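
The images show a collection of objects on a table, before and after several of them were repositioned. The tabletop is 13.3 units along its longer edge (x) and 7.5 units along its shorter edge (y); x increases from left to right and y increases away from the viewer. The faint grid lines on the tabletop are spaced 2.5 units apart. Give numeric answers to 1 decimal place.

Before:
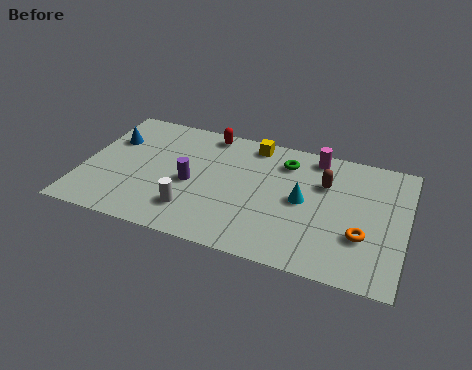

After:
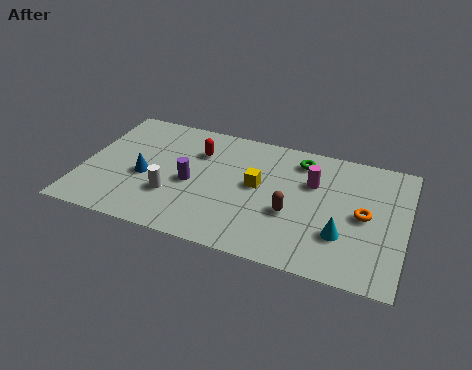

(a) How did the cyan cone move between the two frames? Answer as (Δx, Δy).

(1.7, -1.5)

The cyan cone was at about (9.1, 3.8) and moved to about (10.8, 2.3).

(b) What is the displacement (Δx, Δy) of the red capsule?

(-0.3, -1.3)

From the two frames, the red capsule sits at roughly (4.9, 6.7) before and (4.6, 5.4) after.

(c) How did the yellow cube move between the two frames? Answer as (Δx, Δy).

(0.4, -2.5)

The yellow cube was at about (6.8, 6.6) and moved to about (7.2, 4.1).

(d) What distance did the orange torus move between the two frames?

1.2

The orange torus was near (11.6, 2.5) before and (11.6, 3.7) after, so it travelled √(0.0² + 1.2²) ≈ 1.2 units.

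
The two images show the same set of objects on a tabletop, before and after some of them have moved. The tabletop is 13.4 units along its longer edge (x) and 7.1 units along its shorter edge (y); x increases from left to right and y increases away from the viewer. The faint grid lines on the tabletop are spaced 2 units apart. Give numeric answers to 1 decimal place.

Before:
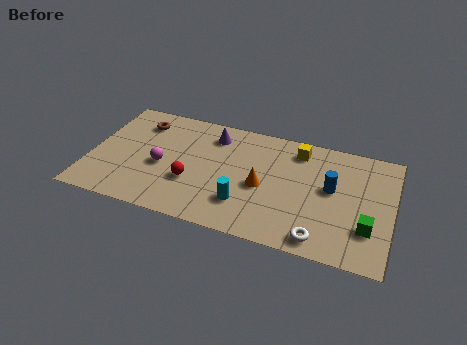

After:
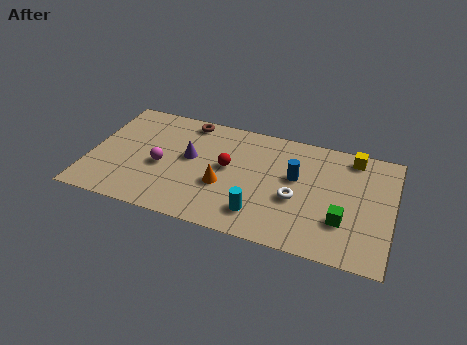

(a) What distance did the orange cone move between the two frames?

1.8

The orange cone was near (7.7, 3.2) before and (6.0, 2.7) after, so it travelled √(1.7² + 0.5²) ≈ 1.8 units.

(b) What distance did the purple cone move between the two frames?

1.9

From (5.3, 5.7) to (4.4, 4.0), the purple cone covered √(0.9² + 1.7²) ≈ 1.9 units.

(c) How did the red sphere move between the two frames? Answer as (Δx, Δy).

(1.5, 1.4)

The red sphere was at about (4.6, 2.5) and moved to about (6.1, 3.9).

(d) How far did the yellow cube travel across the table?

2.4

From (9.1, 5.9) to (11.5, 6.2), the yellow cube covered √(2.4² + 0.3²) ≈ 2.4 units.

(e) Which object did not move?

the magenta sphere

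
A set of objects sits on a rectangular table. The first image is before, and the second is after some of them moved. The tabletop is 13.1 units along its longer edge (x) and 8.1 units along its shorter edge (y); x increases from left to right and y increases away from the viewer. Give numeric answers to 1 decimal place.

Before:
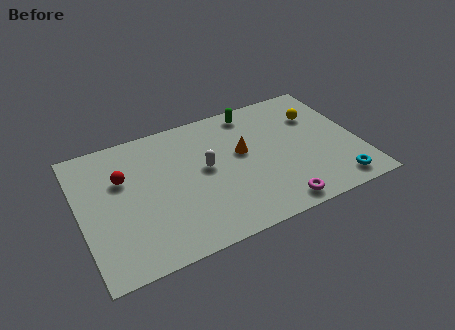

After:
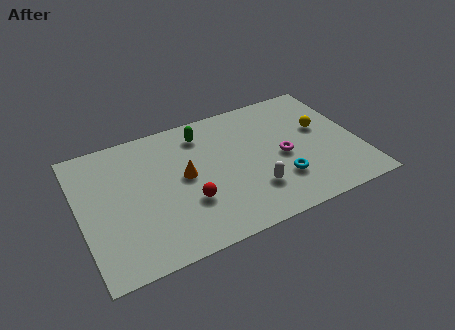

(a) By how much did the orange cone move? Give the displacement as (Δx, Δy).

(-2.8, -0.4)

From the two frames, the orange cone sits at roughly (7.7, 4.7) before and (4.9, 4.3) after.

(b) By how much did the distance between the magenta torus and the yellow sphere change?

-3.2

They were about 5.5 units apart before and 2.3 after — 3.2 units closer together.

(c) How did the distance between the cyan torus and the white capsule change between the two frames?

-5.4

Before: roughly 6.7 units apart; after: 1.3. That's 5.4 units closer together.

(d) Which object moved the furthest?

the red sphere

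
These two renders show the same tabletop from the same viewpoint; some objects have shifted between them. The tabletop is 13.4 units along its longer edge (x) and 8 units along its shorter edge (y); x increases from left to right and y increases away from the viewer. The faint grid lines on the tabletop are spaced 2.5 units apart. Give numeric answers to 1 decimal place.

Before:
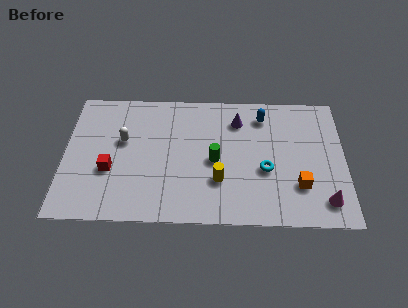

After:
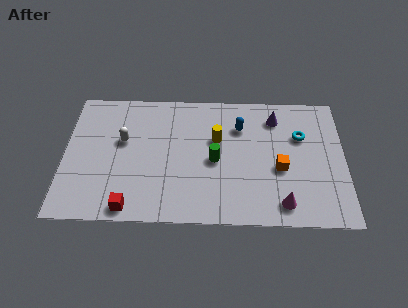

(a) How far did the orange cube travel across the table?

1.3

The orange cube moved from about (11.2, 2.3) to (10.3, 3.3), a distance of √(0.9² + 1.0²) ≈ 1.3.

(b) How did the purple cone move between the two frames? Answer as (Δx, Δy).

(1.8, 0.2)

The purple cone was at about (8.3, 6.2) and moved to about (10.1, 6.4).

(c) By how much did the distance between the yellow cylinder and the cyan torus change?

+1.7

The distance was about 2.3 in the first image and 4.0 in the second, so they moved 1.7 units further apart.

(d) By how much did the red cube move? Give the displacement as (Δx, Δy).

(1.0, -2.2)

The red cube started near (2.2, 3.0) and ended near (3.2, 0.8).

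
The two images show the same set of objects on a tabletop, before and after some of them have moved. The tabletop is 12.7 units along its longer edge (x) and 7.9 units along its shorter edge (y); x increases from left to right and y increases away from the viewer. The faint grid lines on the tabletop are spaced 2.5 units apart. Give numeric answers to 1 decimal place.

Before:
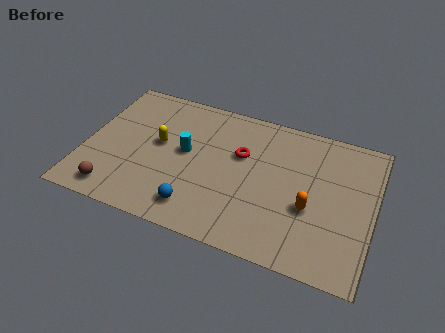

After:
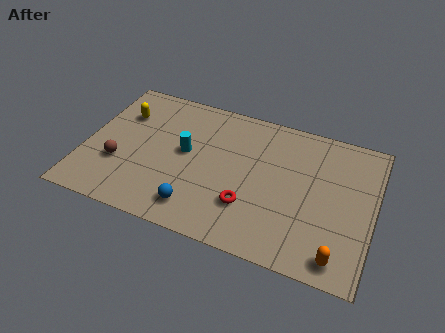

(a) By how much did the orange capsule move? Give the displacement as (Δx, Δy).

(1.4, -2.1)

The orange capsule was at about (10.0, 3.1) and moved to about (11.4, 1.0).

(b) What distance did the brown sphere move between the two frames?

1.6

The brown sphere moved from about (1.6, 1.1) to (1.6, 2.7), a distance of √(0.0² + 1.6²) ≈ 1.6.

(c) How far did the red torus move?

2.8

From (6.8, 5.0) to (7.4, 2.3), the red torus covered √(0.6² + 2.7²) ≈ 2.8 units.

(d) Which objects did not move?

the cyan cylinder and the blue sphere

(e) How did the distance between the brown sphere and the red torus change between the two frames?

-0.7

The distance was about 6.5 in the first image and 5.8 in the second, so they moved 0.7 units closer together.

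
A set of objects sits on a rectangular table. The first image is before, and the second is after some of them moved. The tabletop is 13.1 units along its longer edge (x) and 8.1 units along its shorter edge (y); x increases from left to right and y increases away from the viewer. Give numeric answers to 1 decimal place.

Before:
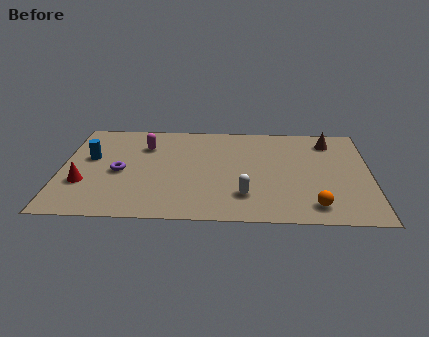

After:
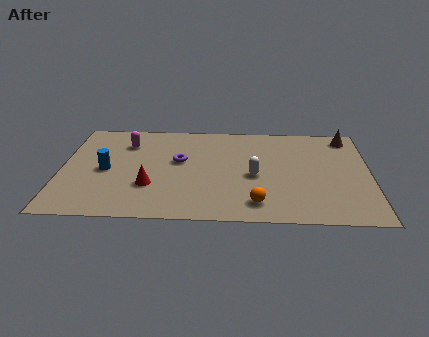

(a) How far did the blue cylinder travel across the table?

1.2

From (1.2, 4.8) to (1.9, 3.8), the blue cylinder covered √(0.7² + 1.0²) ≈ 1.2 units.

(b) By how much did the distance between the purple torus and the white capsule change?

-2.2

The distance was about 5.6 in the first image and 3.4 in the second, so they moved 2.2 units closer together.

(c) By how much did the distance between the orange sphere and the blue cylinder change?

-3.3

They were about 10.1 units apart before and 6.8 after — 3.3 units closer together.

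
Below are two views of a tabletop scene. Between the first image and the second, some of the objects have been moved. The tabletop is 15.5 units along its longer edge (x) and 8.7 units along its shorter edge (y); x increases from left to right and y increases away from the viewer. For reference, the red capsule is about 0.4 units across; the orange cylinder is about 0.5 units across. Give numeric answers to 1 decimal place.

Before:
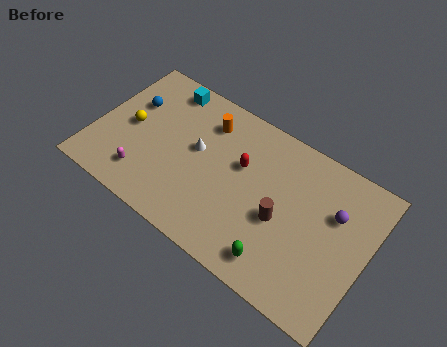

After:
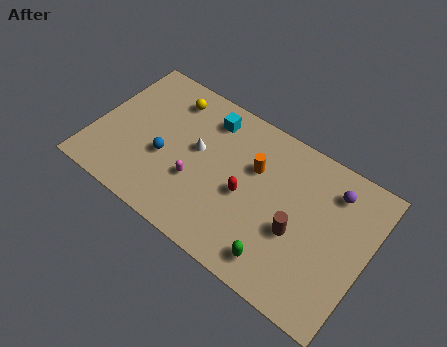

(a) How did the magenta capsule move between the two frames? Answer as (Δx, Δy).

(2.8, 1.3)

The magenta capsule started near (3.2, 1.8) and ended near (6.0, 3.1).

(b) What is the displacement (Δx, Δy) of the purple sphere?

(-0.3, 1.2)

From the two frames, the purple sphere sits at roughly (13.5, 5.7) before and (13.2, 6.9) after.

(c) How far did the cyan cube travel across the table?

2.7

From (3.3, 7.6) to (6.0, 7.1), the cyan cube covered √(2.7² + 0.5²) ≈ 2.7 units.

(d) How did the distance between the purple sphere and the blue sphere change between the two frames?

-2.1

They were about 11.8 units apart before and 9.7 after — 2.1 units closer together.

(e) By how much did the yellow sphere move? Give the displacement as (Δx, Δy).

(1.8, 2.8)

The yellow sphere started near (1.9, 4.3) and ended near (3.7, 7.1).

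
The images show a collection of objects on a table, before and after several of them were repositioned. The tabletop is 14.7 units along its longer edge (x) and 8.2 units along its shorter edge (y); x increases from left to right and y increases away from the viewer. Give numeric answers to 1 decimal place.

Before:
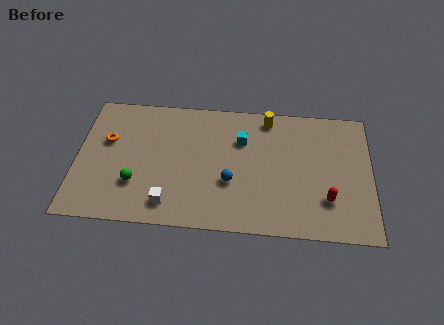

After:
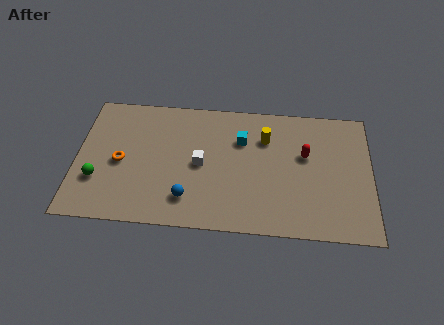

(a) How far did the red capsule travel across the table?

2.9

The red capsule moved from about (12.5, 2.3) to (11.4, 5.0), a distance of √(1.1² + 2.7²) ≈ 2.9.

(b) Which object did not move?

the cyan cube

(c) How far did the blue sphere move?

2.4

The blue sphere was near (7.7, 3.0) before and (5.6, 1.8) after, so it travelled √(2.1² + 1.2²) ≈ 2.4 units.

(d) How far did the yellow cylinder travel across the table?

1.3

The yellow cylinder moved from about (9.5, 7.2) to (9.4, 5.9), a distance of √(0.1² + 1.3²) ≈ 1.3.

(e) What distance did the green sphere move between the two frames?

1.9

From (3.0, 2.5) to (1.1, 2.6), the green sphere covered √(1.9² + 0.1²) ≈ 1.9 units.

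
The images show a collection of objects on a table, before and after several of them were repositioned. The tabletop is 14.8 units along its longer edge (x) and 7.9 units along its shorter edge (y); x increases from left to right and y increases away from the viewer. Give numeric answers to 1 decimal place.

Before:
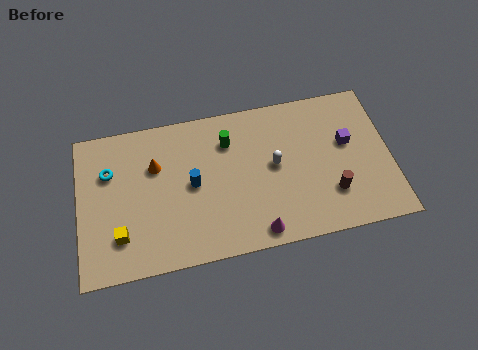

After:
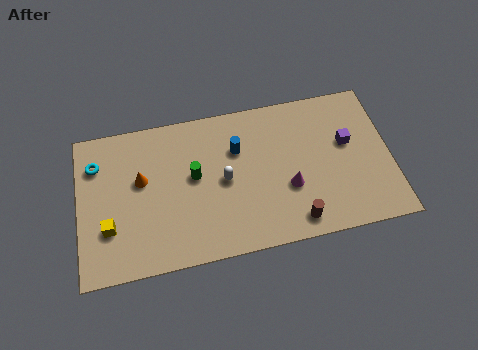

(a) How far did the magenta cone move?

2.6

The magenta cone moved from about (8.3, 0.9) to (9.9, 2.9), a distance of √(1.6² + 2.0²) ≈ 2.6.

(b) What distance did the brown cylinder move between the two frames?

2.1

From (11.9, 2.2) to (10.1, 1.1), the brown cylinder covered √(1.8² + 1.1²) ≈ 2.1 units.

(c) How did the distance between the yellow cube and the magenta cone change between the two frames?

+2.0

The distance was about 6.5 in the first image and 8.5 in the second, so they moved 2.0 units further apart.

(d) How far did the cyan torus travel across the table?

0.8

The cyan torus moved from about (1.5, 5.4) to (0.9, 5.9), a distance of √(0.6² + 0.5²) ≈ 0.8.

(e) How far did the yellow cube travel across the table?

0.7

From (1.9, 2.0) to (1.4, 2.5), the yellow cube covered √(0.5² + 0.5²) ≈ 0.7 units.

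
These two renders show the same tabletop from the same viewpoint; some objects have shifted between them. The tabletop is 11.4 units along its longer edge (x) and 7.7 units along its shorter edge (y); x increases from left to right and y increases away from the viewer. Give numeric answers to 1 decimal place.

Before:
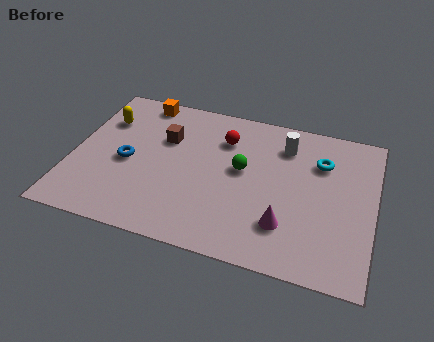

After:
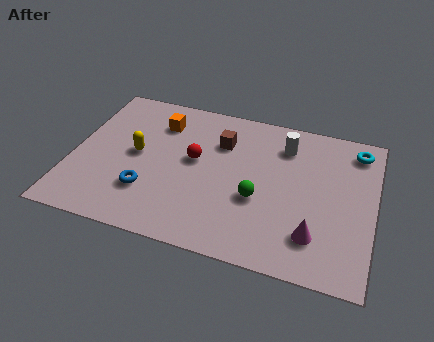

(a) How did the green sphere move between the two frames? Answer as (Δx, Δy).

(0.7, -1.3)

From the two frames, the green sphere sits at roughly (6.4, 4.3) before and (7.1, 3.0) after.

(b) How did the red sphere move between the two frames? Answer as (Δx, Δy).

(-1.0, -1.4)

From the two frames, the red sphere sits at roughly (5.6, 5.7) before and (4.6, 4.3) after.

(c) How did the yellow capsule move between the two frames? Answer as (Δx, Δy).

(1.4, -1.5)

From the two frames, the yellow capsule sits at roughly (1.0, 5.5) before and (2.4, 4.0) after.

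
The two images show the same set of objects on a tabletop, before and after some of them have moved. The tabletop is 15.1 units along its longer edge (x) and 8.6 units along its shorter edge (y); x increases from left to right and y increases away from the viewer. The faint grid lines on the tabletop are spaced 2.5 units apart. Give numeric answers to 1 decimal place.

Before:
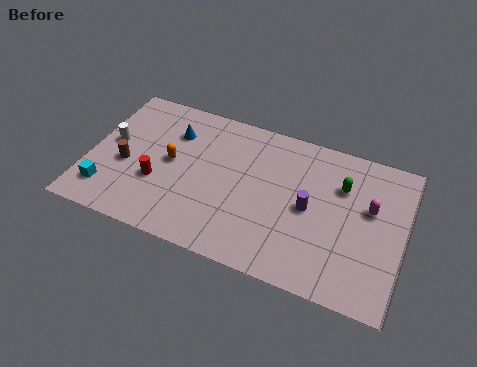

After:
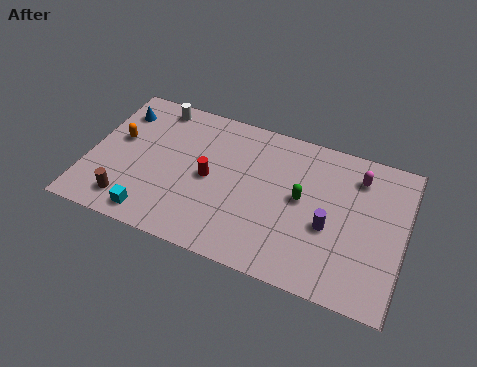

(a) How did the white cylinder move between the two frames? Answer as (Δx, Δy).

(1.8, 2.9)

The white cylinder was at about (1.0, 4.7) and moved to about (2.8, 7.6).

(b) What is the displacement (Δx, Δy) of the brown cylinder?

(0.4, -2.1)

The brown cylinder was at about (1.8, 3.6) and moved to about (2.2, 1.5).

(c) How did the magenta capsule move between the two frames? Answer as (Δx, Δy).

(-0.7, 1.6)

From the two frames, the magenta capsule sits at roughly (13.4, 5.2) before and (12.7, 6.8) after.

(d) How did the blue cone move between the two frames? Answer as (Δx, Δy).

(-2.7, 0.4)

From the two frames, the blue cone sits at roughly (3.8, 6.3) before and (1.1, 6.7) after.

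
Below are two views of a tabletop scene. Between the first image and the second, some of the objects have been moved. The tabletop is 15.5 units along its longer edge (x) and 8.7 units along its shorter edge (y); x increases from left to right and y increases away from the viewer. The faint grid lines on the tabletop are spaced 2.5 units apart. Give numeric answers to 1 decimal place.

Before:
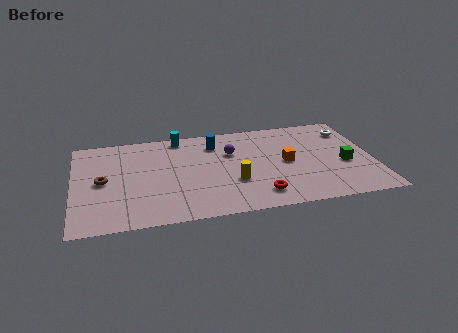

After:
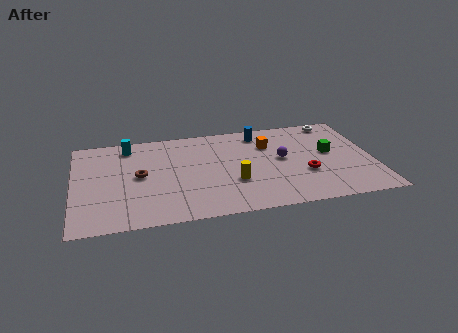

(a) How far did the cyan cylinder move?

2.7

The cyan cylinder was near (5.6, 7.8) before and (2.9, 7.4) after, so it travelled √(2.7² + 0.4²) ≈ 2.7 units.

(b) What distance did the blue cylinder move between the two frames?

2.5

The blue cylinder moved from about (7.4, 6.8) to (9.8, 7.4), a distance of √(2.4² + 0.6²) ≈ 2.5.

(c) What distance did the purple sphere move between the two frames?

2.8

From (8.2, 5.8) to (10.8, 4.7), the purple sphere covered √(2.6² + 1.1²) ≈ 2.8 units.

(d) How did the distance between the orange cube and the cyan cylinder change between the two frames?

+1.0

They were about 6.4 units apart before and 7.4 after — 1.0 units further apart.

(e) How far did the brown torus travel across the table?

1.9

The brown torus moved from about (1.5, 4.3) to (3.4, 4.5), a distance of √(1.9² + 0.2²) ≈ 1.9.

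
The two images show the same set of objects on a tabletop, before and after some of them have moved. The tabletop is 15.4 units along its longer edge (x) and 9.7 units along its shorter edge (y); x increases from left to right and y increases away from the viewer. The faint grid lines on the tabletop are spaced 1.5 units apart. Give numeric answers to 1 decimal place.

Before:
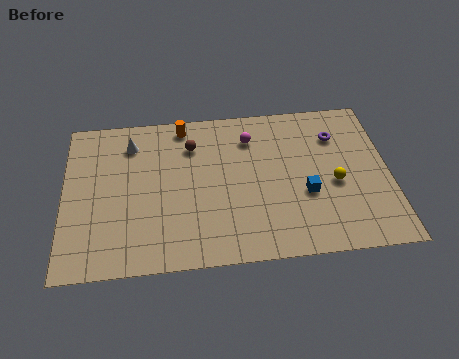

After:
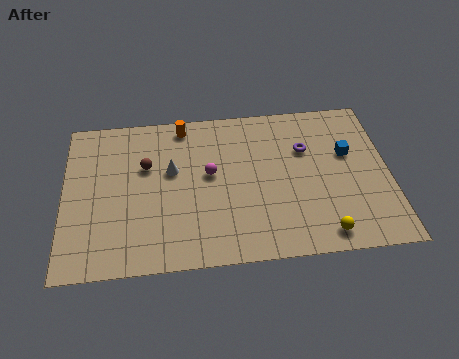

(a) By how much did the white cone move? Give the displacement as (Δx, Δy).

(1.9, -1.9)

From the two frames, the white cone sits at roughly (3.2, 7.7) before and (5.1, 5.8) after.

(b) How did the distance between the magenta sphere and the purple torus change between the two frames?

+0.6

Before: roughly 4.1 units apart; after: 4.7. That's 0.6 units further apart.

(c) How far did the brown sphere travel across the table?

2.5

The brown sphere moved from about (6.1, 7.3) to (3.9, 6.2), a distance of √(2.2² + 1.1²) ≈ 2.5.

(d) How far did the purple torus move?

1.7

From (13.0, 7.2) to (11.5, 6.5), the purple torus covered √(1.5² + 0.7²) ≈ 1.7 units.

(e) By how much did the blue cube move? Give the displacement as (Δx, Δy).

(2.1, 2.3)

The blue cube was at about (11.4, 3.7) and moved to about (13.5, 6.0).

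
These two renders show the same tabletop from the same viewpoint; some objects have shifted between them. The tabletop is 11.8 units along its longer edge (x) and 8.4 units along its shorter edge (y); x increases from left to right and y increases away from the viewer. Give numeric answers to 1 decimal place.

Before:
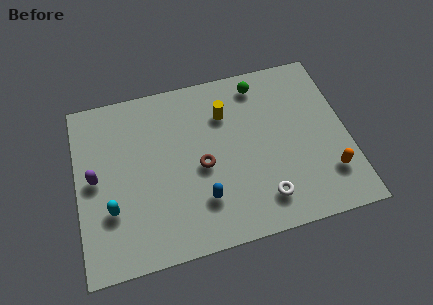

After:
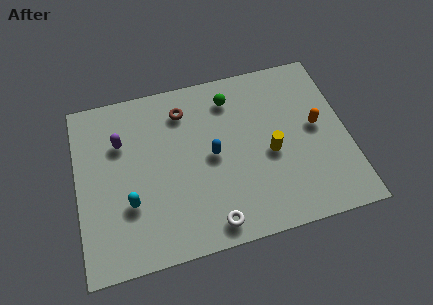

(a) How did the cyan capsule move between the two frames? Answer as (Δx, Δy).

(0.8, 0.1)

From the two frames, the cyan capsule sits at roughly (1.4, 2.7) before and (2.2, 2.8) after.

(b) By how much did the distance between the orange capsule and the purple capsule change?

-1.6

They were about 10.2 units apart before and 8.6 after — 1.6 units closer together.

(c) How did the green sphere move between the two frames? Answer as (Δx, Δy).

(-1.3, -0.4)

From the two frames, the green sphere sits at roughly (8.2, 7.2) before and (6.9, 6.8) after.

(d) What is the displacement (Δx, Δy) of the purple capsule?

(1.2, 1.5)

The purple capsule was at about (0.8, 4.3) and moved to about (2.0, 5.8).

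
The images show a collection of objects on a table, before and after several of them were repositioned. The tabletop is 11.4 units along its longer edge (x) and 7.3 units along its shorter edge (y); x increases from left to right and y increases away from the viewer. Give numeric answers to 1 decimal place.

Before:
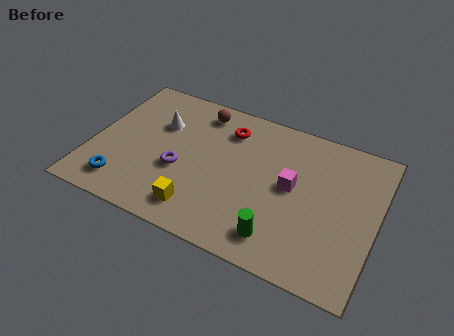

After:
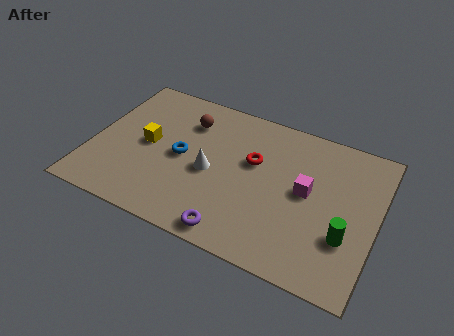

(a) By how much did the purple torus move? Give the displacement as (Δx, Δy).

(2.5, -2.1)

From the two frames, the purple torus sits at roughly (3.6, 2.9) before and (6.1, 0.8) after.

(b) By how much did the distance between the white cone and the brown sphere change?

+0.5

They were about 2.0 units apart before and 2.5 after — 0.5 units further apart.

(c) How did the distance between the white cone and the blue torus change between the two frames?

-2.5

Before: roughly 3.7 units apart; after: 1.2. That's 2.5 units closer together.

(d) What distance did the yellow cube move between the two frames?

3.4

From (4.6, 1.3) to (2.2, 3.7), the yellow cube covered √(2.4² + 2.4²) ≈ 3.4 units.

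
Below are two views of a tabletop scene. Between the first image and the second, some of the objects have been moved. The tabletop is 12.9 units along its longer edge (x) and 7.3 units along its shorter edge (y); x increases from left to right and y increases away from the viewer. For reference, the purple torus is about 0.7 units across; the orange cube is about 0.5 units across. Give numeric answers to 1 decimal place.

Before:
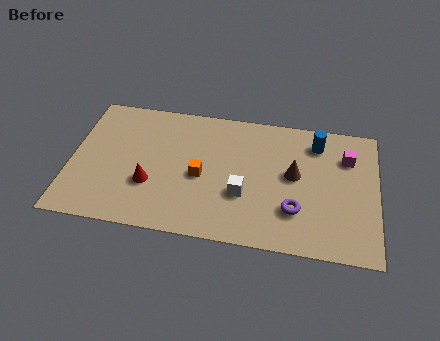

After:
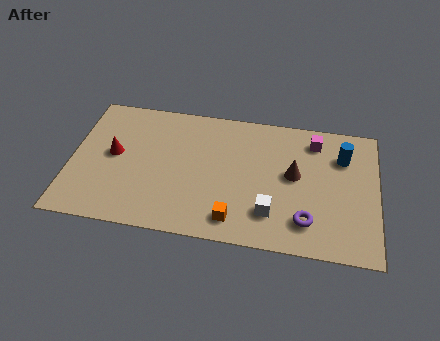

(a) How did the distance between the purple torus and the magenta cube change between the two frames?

+0.6

They were about 3.8 units apart before and 4.4 after — 0.6 units further apart.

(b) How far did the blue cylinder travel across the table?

1.3

The blue cylinder was near (10.3, 5.9) before and (11.4, 5.3) after, so it travelled √(1.1² + 0.6²) ≈ 1.3 units.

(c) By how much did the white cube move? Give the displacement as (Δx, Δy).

(1.2, -0.8)

The white cube was at about (7.3, 2.6) and moved to about (8.5, 1.8).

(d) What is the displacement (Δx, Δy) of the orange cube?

(1.5, -2.1)

The orange cube started near (5.5, 3.3) and ended near (7.0, 1.2).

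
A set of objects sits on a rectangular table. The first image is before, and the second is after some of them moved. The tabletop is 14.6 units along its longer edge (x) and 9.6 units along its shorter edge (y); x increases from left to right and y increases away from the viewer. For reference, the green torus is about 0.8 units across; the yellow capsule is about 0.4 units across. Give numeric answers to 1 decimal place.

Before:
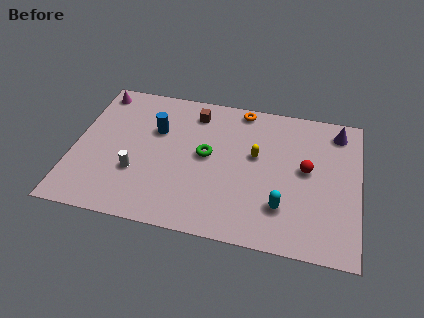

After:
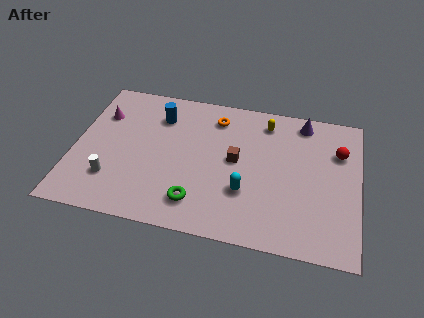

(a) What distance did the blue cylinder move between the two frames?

1.0

The blue cylinder was near (4.1, 6.3) before and (4.2, 7.3) after, so it travelled √(0.1² + 1.0²) ≈ 1.0 units.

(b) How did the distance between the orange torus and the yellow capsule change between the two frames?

-0.6

They were about 3.2 units apart before and 2.6 after — 0.6 units closer together.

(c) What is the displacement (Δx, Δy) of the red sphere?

(1.6, 1.5)

The red sphere started near (11.9, 5.2) and ended near (13.5, 6.7).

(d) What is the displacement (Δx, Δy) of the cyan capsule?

(-1.9, 0.6)

From the two frames, the cyan capsule sits at roughly (10.8, 2.5) before and (8.9, 3.1) after.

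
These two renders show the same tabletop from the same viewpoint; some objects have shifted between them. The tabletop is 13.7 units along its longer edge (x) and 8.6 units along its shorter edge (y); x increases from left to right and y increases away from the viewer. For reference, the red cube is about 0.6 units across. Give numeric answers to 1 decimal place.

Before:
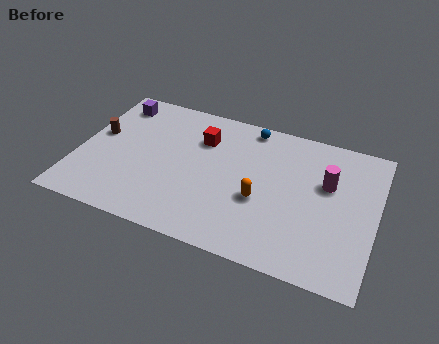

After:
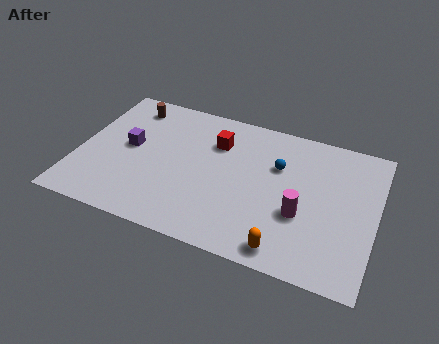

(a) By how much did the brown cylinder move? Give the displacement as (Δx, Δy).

(1.2, 2.3)

The brown cylinder was at about (0.8, 4.9) and moved to about (2.0, 7.2).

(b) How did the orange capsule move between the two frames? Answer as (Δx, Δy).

(1.4, -2.4)

From the two frames, the orange capsule sits at roughly (8.5, 3.4) before and (9.9, 1.0) after.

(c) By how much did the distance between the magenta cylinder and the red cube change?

-0.8

They were about 6.0 units apart before and 5.2 after — 0.8 units closer together.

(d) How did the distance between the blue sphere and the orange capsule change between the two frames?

+0.4

They were about 4.4 units apart before and 4.8 after — 0.4 units further apart.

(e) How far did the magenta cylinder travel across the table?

2.4

From (11.4, 5.4) to (10.4, 3.2), the magenta cylinder covered √(1.0² + 2.2²) ≈ 2.4 units.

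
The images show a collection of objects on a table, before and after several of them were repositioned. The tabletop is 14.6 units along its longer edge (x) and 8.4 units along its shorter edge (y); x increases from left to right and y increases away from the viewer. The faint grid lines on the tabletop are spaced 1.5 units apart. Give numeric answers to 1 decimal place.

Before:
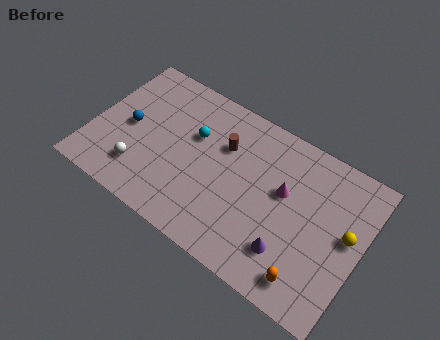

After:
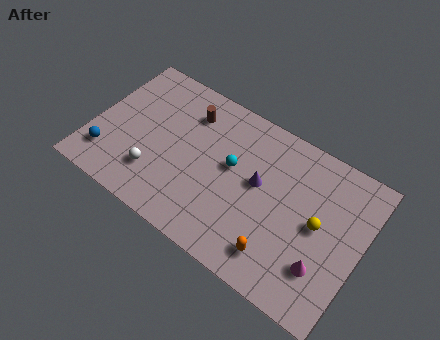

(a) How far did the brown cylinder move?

2.2

From (6.9, 5.7) to (4.8, 6.5), the brown cylinder covered √(2.1² + 0.8²) ≈ 2.2 units.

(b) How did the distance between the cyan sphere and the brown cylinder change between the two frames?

+1.6

They were about 1.6 units apart before and 3.2 after — 1.6 units further apart.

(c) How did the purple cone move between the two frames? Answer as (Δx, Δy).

(-2.1, 2.6)

From the two frames, the purple cone sits at roughly (11.1, 2.1) before and (9.0, 4.7) after.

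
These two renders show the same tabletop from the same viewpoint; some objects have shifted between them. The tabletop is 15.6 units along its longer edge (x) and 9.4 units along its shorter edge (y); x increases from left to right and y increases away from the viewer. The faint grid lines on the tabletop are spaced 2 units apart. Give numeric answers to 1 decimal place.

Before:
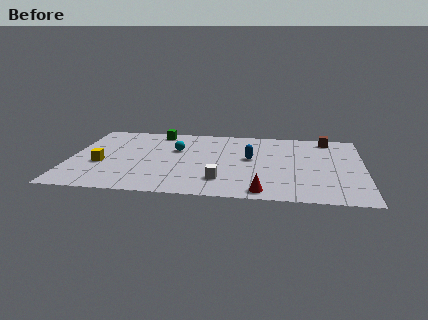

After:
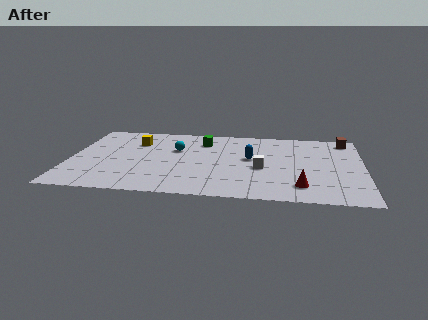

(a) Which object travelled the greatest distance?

the yellow cube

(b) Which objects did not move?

the cyan sphere and the blue capsule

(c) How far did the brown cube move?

1.0

The brown cube moved from about (13.7, 8.3) to (14.7, 8.2), a distance of √(1.0² + 0.1²) ≈ 1.0.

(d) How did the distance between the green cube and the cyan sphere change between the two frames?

-0.6

Before: roughly 2.5 units apart; after: 1.9. That's 0.6 units closer together.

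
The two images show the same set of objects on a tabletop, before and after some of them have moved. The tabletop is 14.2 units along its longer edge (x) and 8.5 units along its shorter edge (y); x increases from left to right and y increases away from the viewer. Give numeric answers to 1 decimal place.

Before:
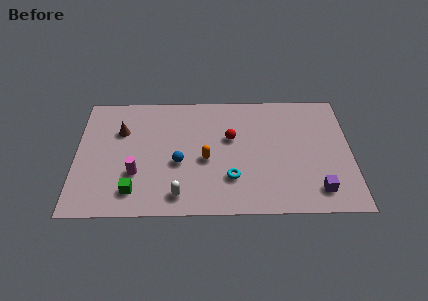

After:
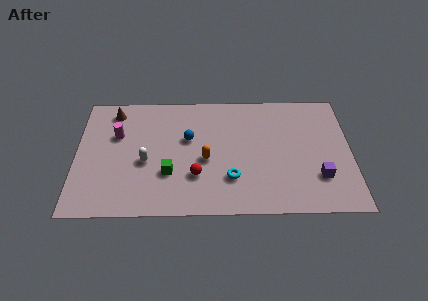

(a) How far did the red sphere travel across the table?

3.2

The red sphere moved from about (8.0, 5.2) to (6.2, 2.6), a distance of √(1.8² + 2.6²) ≈ 3.2.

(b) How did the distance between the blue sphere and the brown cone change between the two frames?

+0.6

The distance was about 3.8 in the first image and 4.4 in the second, so they moved 0.6 units further apart.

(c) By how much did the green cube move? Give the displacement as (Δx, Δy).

(1.8, 1.2)

The green cube started near (3.0, 1.6) and ended near (4.8, 2.8).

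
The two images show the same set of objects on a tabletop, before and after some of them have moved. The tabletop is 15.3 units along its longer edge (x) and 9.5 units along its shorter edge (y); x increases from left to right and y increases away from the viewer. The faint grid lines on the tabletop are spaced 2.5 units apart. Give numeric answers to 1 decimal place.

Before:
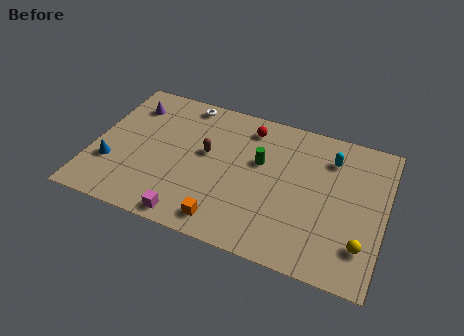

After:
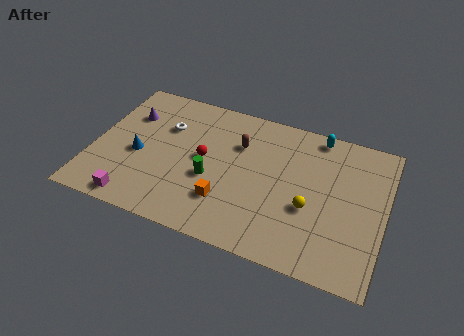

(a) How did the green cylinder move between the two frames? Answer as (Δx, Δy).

(-2.4, -2.0)

From the two frames, the green cylinder sits at roughly (8.7, 5.8) before and (6.3, 3.8) after.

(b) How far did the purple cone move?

0.7

From (1.6, 7.4) to (1.6, 6.7), the purple cone covered √(0.0² + 0.7²) ≈ 0.7 units.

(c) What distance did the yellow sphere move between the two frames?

3.1

The yellow sphere was near (14.3, 2.3) before and (11.5, 3.7) after, so it travelled √(2.8² + 1.4²) ≈ 3.1 units.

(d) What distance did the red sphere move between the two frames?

3.6

The red sphere moved from about (7.9, 7.9) to (5.8, 5.0), a distance of √(2.1² + 2.9²) ≈ 3.6.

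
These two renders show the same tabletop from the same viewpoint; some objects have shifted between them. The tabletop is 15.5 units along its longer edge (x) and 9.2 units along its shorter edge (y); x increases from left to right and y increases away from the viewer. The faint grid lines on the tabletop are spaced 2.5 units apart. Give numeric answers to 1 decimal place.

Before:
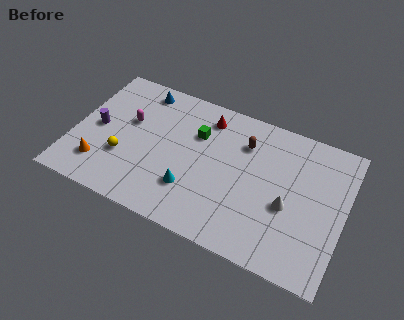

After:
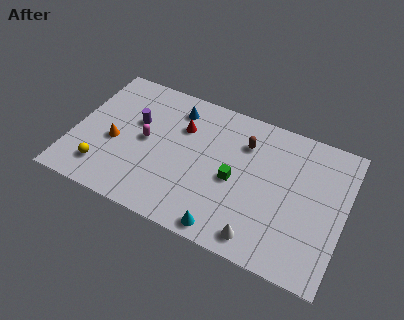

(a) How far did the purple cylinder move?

2.4

The purple cylinder moved from about (1.3, 4.5) to (3.4, 5.7), a distance of √(2.1² + 1.2²) ≈ 2.4.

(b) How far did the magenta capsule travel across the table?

1.4

From (3.0, 5.6) to (4.1, 4.7), the magenta capsule covered √(1.1² + 0.9²) ≈ 1.4 units.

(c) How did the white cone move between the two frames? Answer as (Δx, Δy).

(-1.3, -2.6)

The white cone was at about (12.4, 3.8) and moved to about (11.1, 1.2).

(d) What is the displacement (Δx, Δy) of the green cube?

(2.4, -2.1)

The green cube started near (6.9, 6.3) and ended near (9.3, 4.2).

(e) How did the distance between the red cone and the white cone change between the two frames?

+0.9

The distance was about 6.4 in the first image and 7.3 in the second, so they moved 0.9 units further apart.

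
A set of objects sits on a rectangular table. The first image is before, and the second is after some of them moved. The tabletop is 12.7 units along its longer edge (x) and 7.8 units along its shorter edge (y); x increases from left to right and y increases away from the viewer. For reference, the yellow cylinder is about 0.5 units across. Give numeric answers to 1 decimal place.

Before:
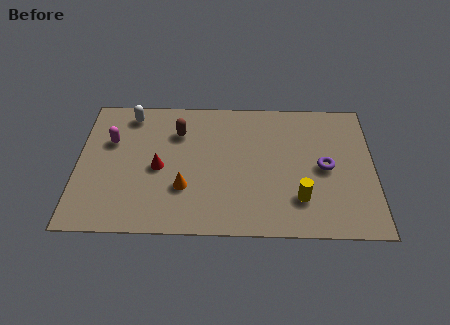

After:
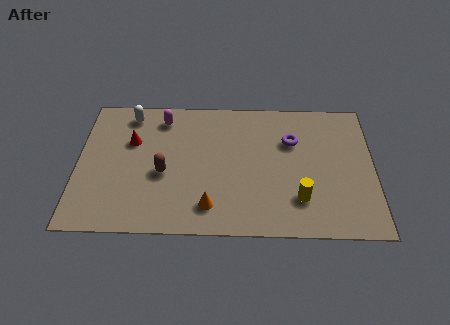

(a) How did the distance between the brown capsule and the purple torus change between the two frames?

-0.7

Before: roughly 6.6 units apart; after: 5.9. That's 0.7 units closer together.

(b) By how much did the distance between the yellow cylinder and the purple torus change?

+1.2

Before: roughly 2.1 units apart; after: 3.3. That's 1.2 units further apart.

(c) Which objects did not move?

the yellow cylinder and the white capsule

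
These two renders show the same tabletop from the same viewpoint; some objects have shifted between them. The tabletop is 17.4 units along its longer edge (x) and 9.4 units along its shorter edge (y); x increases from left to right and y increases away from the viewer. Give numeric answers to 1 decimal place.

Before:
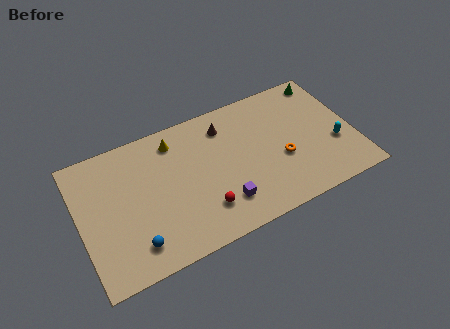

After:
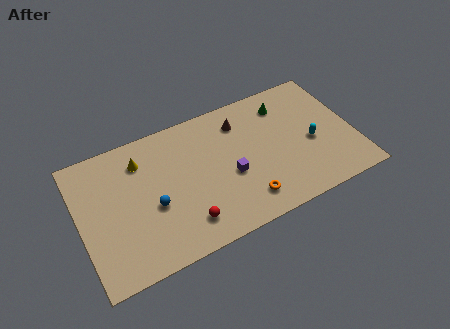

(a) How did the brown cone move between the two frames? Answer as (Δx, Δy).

(1.0, -0.1)

From the two frames, the brown cone sits at roughly (9.5, 7.5) before and (10.5, 7.4) after.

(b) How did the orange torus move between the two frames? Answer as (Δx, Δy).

(-2.6, -1.9)

The orange torus started near (12.7, 3.7) and ended near (10.1, 1.8).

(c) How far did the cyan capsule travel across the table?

1.6

The cyan capsule moved from about (16.1, 3.4) to (14.7, 4.1), a distance of √(1.4² + 0.7²) ≈ 1.6.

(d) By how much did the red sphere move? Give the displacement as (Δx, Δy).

(-1.2, -0.4)

The red sphere started near (7.5, 2.3) and ended near (6.3, 1.9).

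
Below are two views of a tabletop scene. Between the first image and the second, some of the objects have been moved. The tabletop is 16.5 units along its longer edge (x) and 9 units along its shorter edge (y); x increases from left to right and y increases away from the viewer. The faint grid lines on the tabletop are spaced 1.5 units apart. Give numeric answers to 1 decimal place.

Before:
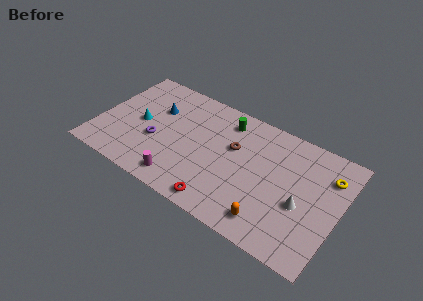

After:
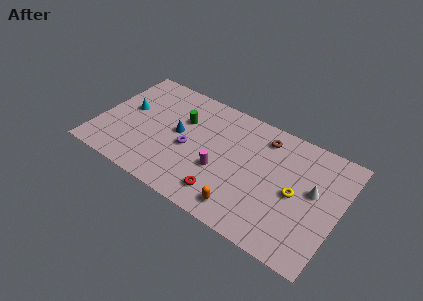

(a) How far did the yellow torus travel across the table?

3.1

The yellow torus was near (15.5, 6.7) before and (13.6, 4.3) after, so it travelled √(1.9² + 2.4²) ≈ 3.1 units.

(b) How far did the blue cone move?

2.1

The blue cone was near (3.7, 6.0) before and (5.4, 4.8) after, so it travelled √(1.7² + 1.2²) ≈ 2.1 units.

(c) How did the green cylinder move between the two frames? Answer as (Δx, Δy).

(-2.9, -1.4)

The green cylinder started near (8.4, 7.4) and ended near (5.5, 6.0).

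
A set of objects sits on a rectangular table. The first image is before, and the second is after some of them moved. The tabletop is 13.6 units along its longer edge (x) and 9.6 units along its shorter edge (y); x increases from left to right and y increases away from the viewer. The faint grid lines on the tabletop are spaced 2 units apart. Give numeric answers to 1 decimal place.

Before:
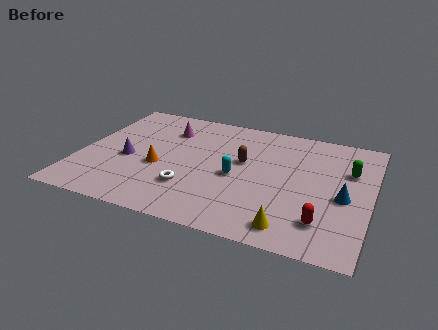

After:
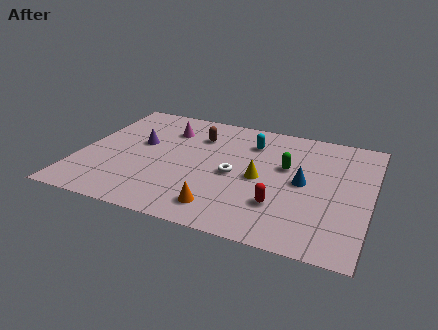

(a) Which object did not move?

the magenta cone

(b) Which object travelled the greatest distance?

the orange cone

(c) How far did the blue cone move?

2.0

The blue cone was near (12.4, 4.2) before and (10.5, 4.8) after, so it travelled √(1.9² + 0.6²) ≈ 2.0 units.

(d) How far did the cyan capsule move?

3.0

The cyan capsule was near (7.4, 4.3) before and (7.8, 7.3) after, so it travelled √(0.4² + 3.0²) ≈ 3.0 units.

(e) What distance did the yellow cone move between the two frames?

3.6

The yellow cone moved from about (10.2, 1.3) to (8.5, 4.5), a distance of √(1.7² + 3.2²) ≈ 3.6.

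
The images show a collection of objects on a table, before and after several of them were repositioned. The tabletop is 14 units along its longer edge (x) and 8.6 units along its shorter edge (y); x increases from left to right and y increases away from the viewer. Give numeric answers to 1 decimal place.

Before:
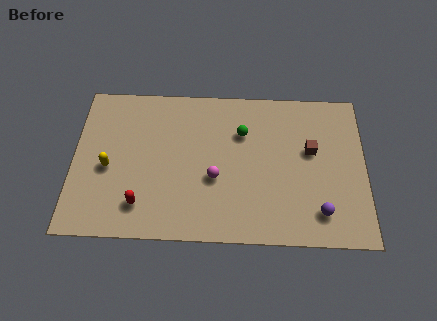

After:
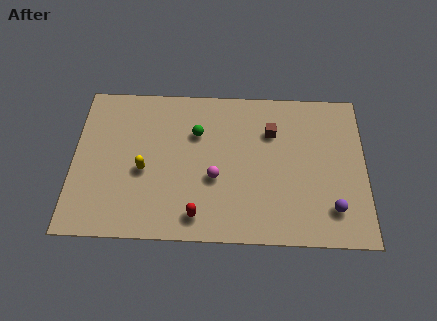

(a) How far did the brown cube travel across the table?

2.1

From (11.4, 5.1) to (9.5, 6.1), the brown cube covered √(1.9² + 1.0²) ≈ 2.1 units.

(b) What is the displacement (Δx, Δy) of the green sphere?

(-2.2, -0.1)

From the two frames, the green sphere sits at roughly (8.1, 6.0) before and (5.9, 5.9) after.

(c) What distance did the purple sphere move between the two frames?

0.6

From (11.8, 1.7) to (12.4, 1.9), the purple sphere covered √(0.6² + 0.2²) ≈ 0.6 units.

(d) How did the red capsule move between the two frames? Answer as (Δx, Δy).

(2.7, -0.5)

The red capsule was at about (3.3, 1.8) and moved to about (6.0, 1.3).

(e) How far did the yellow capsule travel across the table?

1.7

The yellow capsule moved from about (1.7, 3.8) to (3.4, 3.7), a distance of √(1.7² + 0.1²) ≈ 1.7.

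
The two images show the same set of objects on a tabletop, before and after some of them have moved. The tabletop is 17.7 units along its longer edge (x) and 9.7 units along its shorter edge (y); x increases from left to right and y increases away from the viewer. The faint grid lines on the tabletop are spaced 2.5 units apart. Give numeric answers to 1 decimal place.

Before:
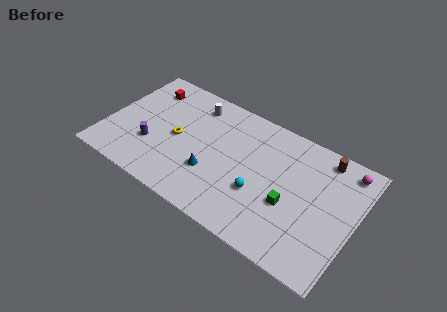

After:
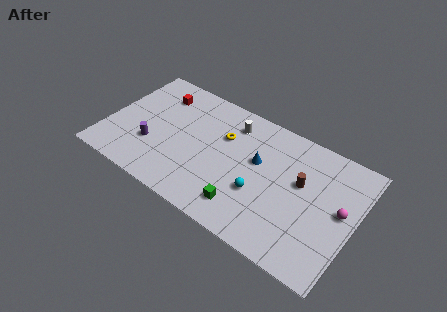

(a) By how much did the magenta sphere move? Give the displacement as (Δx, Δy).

(0.1, -3.2)

The magenta sphere started near (16.6, 8.4) and ended near (16.7, 5.2).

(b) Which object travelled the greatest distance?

the blue cone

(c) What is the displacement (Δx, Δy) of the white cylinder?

(2.8, -0.2)

The white cylinder was at about (5.7, 8.0) and moved to about (8.5, 7.8).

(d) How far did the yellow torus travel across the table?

3.6

The yellow torus was near (5.0, 4.7) before and (8.1, 6.5) after, so it travelled √(3.1² + 1.8²) ≈ 3.6 units.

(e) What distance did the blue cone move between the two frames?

3.9

From (7.8, 3.2) to (10.7, 5.8), the blue cone covered √(2.9² + 2.6²) ≈ 3.9 units.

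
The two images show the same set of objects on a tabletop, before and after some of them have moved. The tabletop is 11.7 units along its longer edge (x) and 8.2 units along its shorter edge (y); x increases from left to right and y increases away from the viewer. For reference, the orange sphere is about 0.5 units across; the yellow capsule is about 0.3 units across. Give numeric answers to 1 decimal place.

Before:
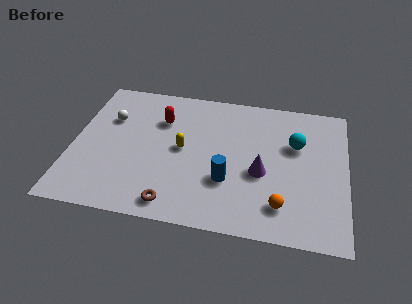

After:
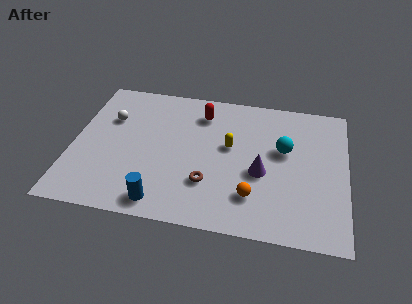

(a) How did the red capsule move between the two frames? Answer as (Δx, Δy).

(1.7, 0.7)

The red capsule started near (3.7, 5.8) and ended near (5.4, 6.5).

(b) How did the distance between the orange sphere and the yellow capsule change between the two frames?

-2.1

They were about 5.0 units apart before and 2.9 after — 2.1 units closer together.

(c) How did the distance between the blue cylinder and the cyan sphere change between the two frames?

+2.5

Before: roughly 3.8 units apart; after: 6.3. That's 2.5 units further apart.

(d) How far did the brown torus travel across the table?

2.0

From (4.5, 1.0) to (5.9, 2.4), the brown torus covered √(1.4² + 1.4²) ≈ 2.0 units.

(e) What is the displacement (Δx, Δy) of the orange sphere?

(-1.2, 0.3)

The orange sphere started near (9.0, 1.7) and ended near (7.8, 2.0).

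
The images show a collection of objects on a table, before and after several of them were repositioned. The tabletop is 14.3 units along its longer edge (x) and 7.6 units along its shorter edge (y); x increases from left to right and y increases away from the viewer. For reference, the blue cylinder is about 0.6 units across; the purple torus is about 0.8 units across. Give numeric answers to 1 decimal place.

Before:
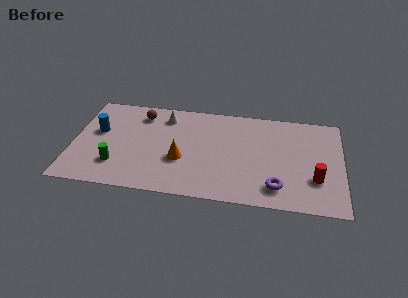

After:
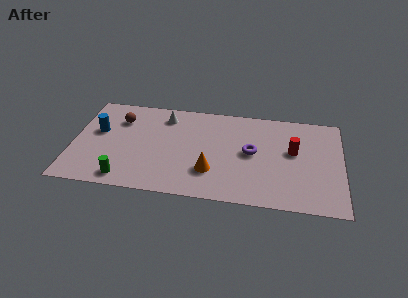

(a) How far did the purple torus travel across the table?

2.9

The purple torus moved from about (10.9, 1.5) to (9.5, 4.0), a distance of √(1.4² + 2.5²) ≈ 2.9.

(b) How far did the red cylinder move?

2.3

The red cylinder moved from about (12.9, 2.4) to (11.7, 4.4), a distance of √(1.2² + 2.0²) ≈ 2.3.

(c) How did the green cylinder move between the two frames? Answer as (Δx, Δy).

(0.5, -1.0)

The green cylinder started near (2.4, 2.0) and ended near (2.9, 1.0).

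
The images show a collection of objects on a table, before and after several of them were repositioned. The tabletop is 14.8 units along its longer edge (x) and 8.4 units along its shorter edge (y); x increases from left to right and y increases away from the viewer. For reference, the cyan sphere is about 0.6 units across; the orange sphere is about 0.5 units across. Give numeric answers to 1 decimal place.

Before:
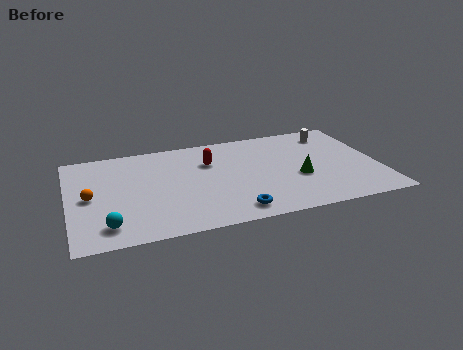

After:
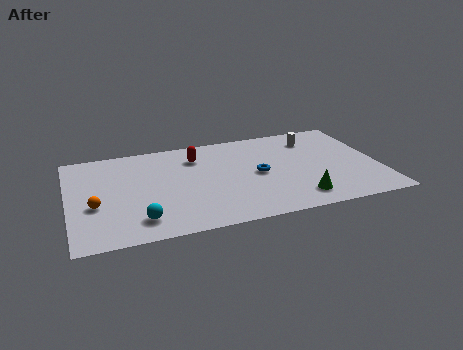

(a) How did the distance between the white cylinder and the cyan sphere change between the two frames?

-2.4

Before: roughly 12.4 units apart; after: 10.0. That's 2.4 units closer together.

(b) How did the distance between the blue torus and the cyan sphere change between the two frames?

+0.4

The distance was about 5.9 in the first image and 6.3 in the second, so they moved 0.4 units further apart.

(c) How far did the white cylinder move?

1.0

The white cylinder moved from about (12.9, 6.9) to (11.9, 6.6), a distance of √(1.0² + 0.3²) ≈ 1.0.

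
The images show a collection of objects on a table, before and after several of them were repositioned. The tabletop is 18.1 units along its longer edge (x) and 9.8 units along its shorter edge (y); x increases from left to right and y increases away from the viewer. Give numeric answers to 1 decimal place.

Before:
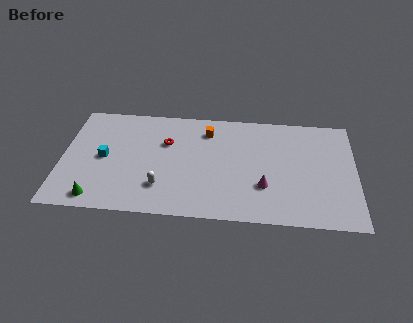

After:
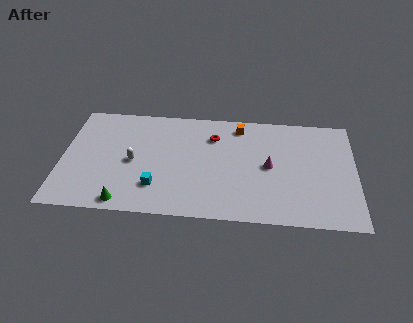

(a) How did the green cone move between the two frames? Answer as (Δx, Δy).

(1.7, -0.2)

The green cone started near (2.3, 1.2) and ended near (4.0, 1.0).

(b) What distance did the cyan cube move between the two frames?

4.0

The cyan cube was near (2.6, 4.8) before and (5.9, 2.5) after, so it travelled √(3.3² + 2.3²) ≈ 4.0 units.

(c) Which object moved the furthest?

the cyan cube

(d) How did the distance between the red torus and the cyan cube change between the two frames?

+1.7

Before: roughly 4.2 units apart; after: 5.9. That's 1.7 units further apart.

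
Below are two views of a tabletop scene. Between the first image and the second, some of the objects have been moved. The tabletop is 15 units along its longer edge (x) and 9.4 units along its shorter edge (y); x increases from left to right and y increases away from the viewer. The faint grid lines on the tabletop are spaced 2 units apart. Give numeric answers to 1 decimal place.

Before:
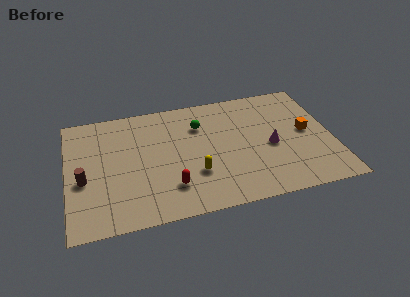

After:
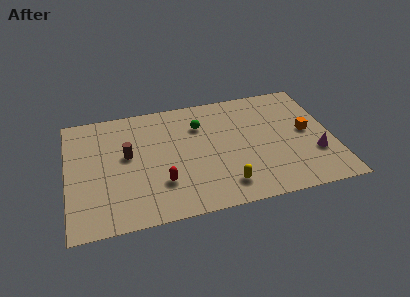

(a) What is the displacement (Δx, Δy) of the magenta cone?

(2.4, -1.2)

The magenta cone was at about (11.5, 4.2) and moved to about (13.9, 3.0).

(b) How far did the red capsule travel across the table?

0.6

The red capsule moved from about (5.7, 2.3) to (5.2, 2.7), a distance of √(0.5² + 0.4²) ≈ 0.6.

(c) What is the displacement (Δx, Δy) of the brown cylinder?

(2.5, 1.4)

From the two frames, the brown cylinder sits at roughly (0.9, 3.9) before and (3.4, 5.3) after.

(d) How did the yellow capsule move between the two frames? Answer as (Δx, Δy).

(1.6, -1.3)

From the two frames, the yellow capsule sits at roughly (7.1, 3.0) before and (8.7, 1.7) after.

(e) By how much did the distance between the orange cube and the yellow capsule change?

-0.9

They were about 6.8 units apart before and 5.9 after — 0.9 units closer together.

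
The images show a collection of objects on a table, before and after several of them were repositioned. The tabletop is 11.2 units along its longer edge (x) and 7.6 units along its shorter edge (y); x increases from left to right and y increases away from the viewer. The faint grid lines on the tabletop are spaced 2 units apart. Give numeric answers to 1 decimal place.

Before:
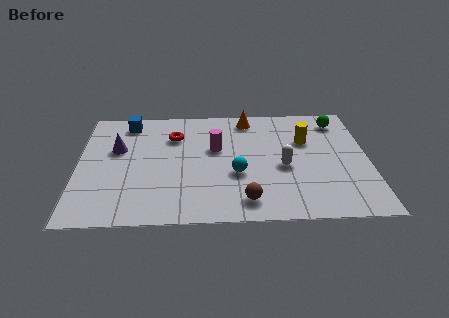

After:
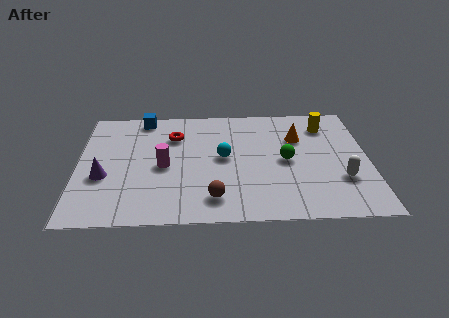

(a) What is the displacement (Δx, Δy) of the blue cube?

(0.6, 0.3)

The blue cube started near (1.9, 6.5) and ended near (2.5, 6.8).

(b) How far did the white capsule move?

2.4

From (7.9, 3.3) to (10.1, 2.4), the white capsule covered √(2.2² + 0.9²) ≈ 2.4 units.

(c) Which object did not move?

the red torus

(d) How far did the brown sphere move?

1.2

From (6.4, 1.2) to (5.2, 1.4), the brown sphere covered √(1.2² + 0.2²) ≈ 1.2 units.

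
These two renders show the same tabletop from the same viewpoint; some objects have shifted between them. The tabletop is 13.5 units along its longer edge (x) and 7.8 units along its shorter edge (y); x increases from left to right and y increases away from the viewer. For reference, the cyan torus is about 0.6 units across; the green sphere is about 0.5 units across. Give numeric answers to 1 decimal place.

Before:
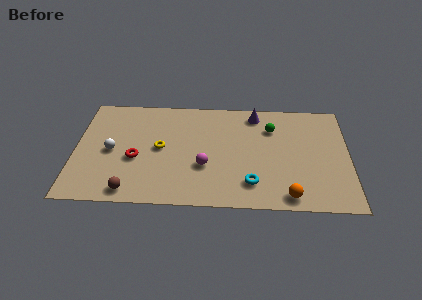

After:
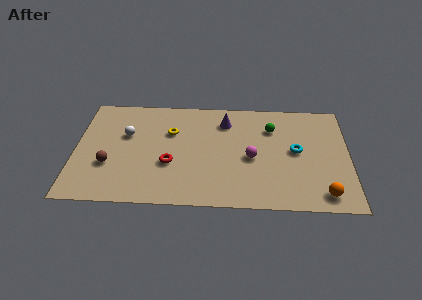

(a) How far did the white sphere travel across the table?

1.4

The white sphere moved from about (1.8, 3.7) to (2.5, 4.9), a distance of √(0.7² + 1.2²) ≈ 1.4.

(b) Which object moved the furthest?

the cyan torus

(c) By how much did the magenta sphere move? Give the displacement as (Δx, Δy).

(2.3, 0.7)

From the two frames, the magenta sphere sits at roughly (6.4, 2.8) before and (8.7, 3.5) after.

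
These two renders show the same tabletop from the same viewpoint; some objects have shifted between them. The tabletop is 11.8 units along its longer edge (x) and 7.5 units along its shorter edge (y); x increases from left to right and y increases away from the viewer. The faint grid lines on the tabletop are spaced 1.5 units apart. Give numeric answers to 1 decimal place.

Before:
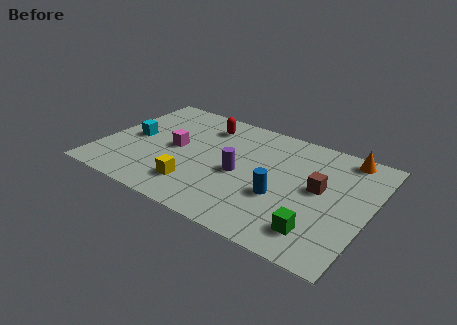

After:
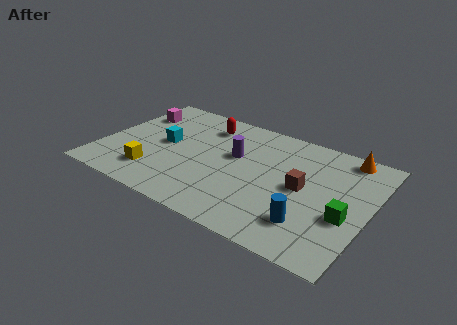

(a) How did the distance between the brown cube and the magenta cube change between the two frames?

+1.7

The distance was about 6.4 in the first image and 8.1 in the second, so they moved 1.7 units further apart.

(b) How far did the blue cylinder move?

1.7

The blue cylinder was near (8.1, 2.8) before and (9.5, 1.8) after, so it travelled √(1.4² + 1.0²) ≈ 1.7 units.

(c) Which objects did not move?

the red capsule and the orange cone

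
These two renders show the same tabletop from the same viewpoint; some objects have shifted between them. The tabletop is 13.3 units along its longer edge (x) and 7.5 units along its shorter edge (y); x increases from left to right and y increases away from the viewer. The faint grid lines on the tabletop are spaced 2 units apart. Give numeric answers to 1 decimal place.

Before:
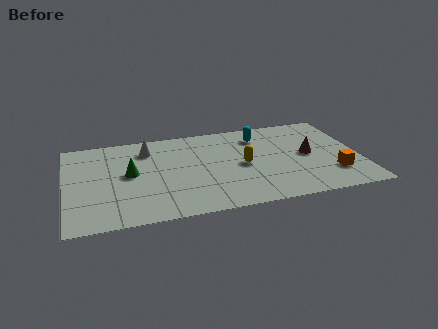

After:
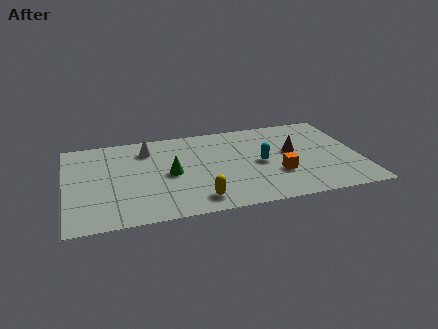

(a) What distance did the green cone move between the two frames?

1.8

The green cone moved from about (2.9, 4.0) to (4.7, 3.6), a distance of √(1.8² + 0.4²) ≈ 1.8.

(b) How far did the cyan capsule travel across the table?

2.3

The cyan capsule moved from about (8.9, 5.9) to (8.8, 3.6), a distance of √(0.1² + 2.3²) ≈ 2.3.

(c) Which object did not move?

the white cone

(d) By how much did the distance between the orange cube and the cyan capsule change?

-3.7

They were about 5.0 units apart before and 1.3 after — 3.7 units closer together.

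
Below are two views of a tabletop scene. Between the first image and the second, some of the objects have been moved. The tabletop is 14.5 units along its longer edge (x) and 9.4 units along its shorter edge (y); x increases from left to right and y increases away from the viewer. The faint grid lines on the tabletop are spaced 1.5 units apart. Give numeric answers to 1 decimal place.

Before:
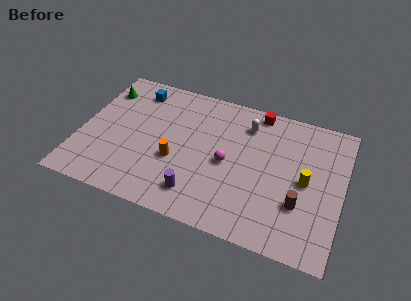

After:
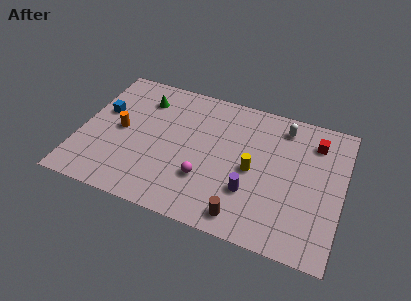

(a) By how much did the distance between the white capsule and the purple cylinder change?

-0.8

Before: roughly 6.0 units apart; after: 5.2. That's 0.8 units closer together.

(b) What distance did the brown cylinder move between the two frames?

3.4

The brown cylinder moved from about (12.3, 3.0) to (9.4, 1.2), a distance of √(2.9² + 1.8²) ≈ 3.4.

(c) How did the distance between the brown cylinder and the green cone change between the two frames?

-3.5

The distance was about 12.2 in the first image and 8.7 in the second, so they moved 3.5 units closer together.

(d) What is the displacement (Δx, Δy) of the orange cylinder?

(-3.2, 1.1)

The orange cylinder started near (5.4, 3.6) and ended near (2.2, 4.7).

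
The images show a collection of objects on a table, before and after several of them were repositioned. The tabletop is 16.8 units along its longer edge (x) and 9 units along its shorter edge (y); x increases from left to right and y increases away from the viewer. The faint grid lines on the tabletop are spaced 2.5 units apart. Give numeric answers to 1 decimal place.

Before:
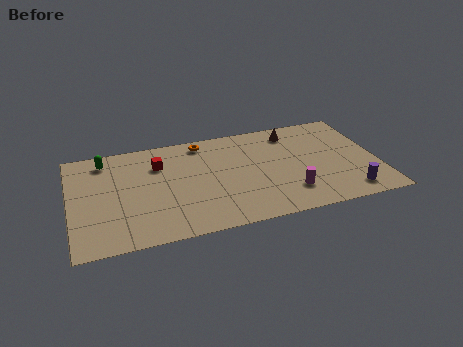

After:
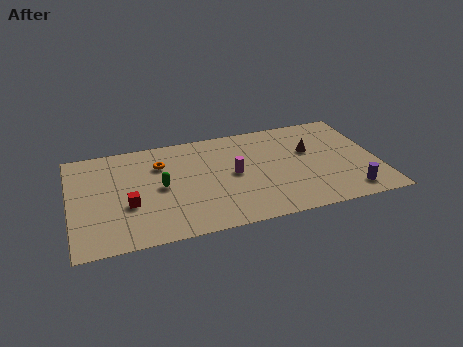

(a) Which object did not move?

the purple cylinder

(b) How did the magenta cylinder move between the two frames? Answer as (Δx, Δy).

(-2.9, 2.4)

From the two frames, the magenta cylinder sits at roughly (11.8, 2.2) before and (8.9, 4.6) after.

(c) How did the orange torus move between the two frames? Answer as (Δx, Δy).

(-2.4, -1.4)

The orange torus started near (7.4, 7.9) and ended near (5.0, 6.5).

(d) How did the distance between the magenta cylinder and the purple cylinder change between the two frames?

+3.6

They were about 3.3 units apart before and 6.9 after — 3.6 units further apart.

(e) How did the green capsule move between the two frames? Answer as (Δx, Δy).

(2.9, -3.1)

The green capsule was at about (2.0, 7.6) and moved to about (4.9, 4.5).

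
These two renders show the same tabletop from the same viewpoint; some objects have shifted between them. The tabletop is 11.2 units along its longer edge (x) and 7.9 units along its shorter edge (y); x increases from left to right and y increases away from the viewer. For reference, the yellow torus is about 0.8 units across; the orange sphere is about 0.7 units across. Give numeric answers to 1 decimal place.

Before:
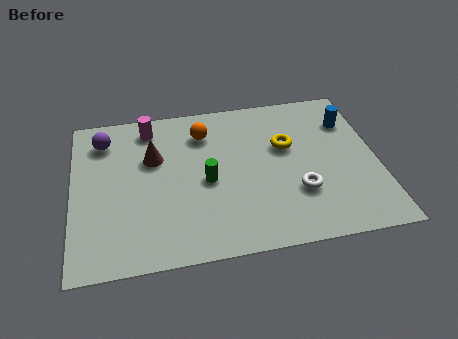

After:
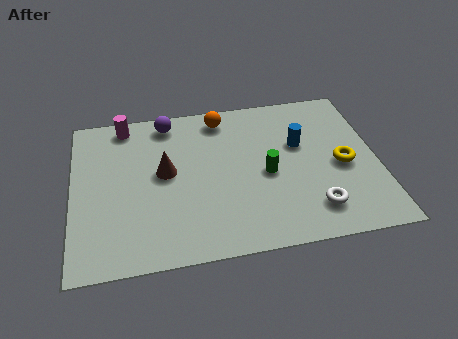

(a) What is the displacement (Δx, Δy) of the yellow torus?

(2.0, -1.3)

The yellow torus was at about (7.9, 4.9) and moved to about (9.9, 3.6).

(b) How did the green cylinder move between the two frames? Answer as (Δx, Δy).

(2.2, 0.0)

From the two frames, the green cylinder sits at roughly (4.9, 3.6) before and (7.1, 3.6) after.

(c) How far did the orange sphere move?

1.0

From (4.9, 6.1) to (5.6, 6.8), the orange sphere covered √(0.7² + 0.7²) ≈ 1.0 units.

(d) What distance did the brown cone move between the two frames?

0.9

The brown cone was near (3.0, 5.1) before and (3.4, 4.3) after, so it travelled √(0.4² + 0.8²) ≈ 0.9 units.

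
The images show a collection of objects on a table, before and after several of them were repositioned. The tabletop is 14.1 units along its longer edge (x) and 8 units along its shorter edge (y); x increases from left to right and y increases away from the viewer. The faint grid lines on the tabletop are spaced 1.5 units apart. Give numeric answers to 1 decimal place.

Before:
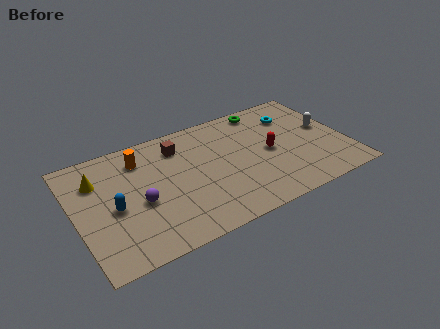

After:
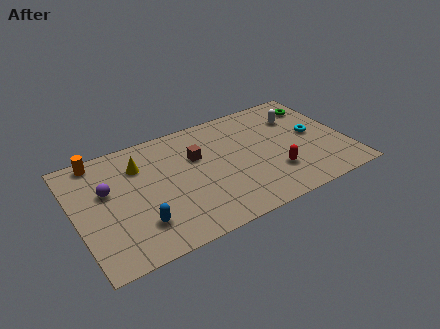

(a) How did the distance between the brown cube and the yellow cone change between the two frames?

-1.3

The distance was about 4.3 in the first image and 3.0 in the second, so they moved 1.3 units closer together.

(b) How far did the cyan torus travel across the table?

2.0

The cyan torus moved from about (11.7, 6.0) to (12.5, 4.2), a distance of √(0.8² + 1.8²) ≈ 2.0.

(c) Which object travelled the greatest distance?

the green torus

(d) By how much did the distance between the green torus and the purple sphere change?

+3.4

Before: roughly 8.0 units apart; after: 11.4. That's 3.4 units further apart.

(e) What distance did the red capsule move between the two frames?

1.6

The red capsule moved from about (10.1, 3.9) to (10.1, 2.3), a distance of √(0.0² + 1.6²) ≈ 1.6.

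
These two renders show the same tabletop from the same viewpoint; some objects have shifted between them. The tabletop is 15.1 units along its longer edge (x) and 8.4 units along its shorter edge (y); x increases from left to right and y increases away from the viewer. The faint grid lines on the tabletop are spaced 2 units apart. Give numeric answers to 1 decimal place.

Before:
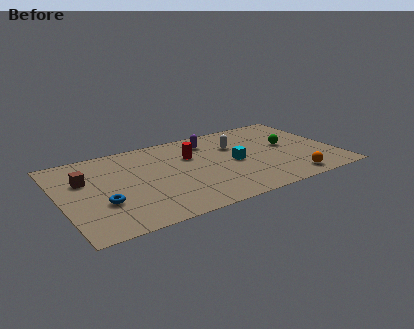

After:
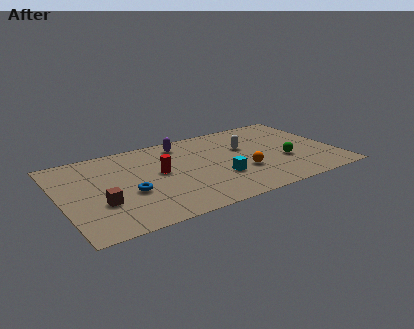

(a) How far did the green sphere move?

1.6

The green sphere moved from about (12.6, 4.6) to (12.2, 3.1), a distance of √(0.4² + 1.5²) ≈ 1.6.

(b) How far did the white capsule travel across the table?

0.6

From (9.8, 5.7) to (10.3, 5.3), the white capsule covered √(0.5² + 0.4²) ≈ 0.6 units.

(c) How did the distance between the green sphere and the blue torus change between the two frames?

-2.0

They were about 10.6 units apart before and 8.6 after — 2.0 units closer together.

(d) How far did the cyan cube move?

1.6

The cyan cube was near (9.5, 4.0) before and (8.5, 2.8) after, so it travelled √(1.0² + 1.2²) ≈ 1.6 units.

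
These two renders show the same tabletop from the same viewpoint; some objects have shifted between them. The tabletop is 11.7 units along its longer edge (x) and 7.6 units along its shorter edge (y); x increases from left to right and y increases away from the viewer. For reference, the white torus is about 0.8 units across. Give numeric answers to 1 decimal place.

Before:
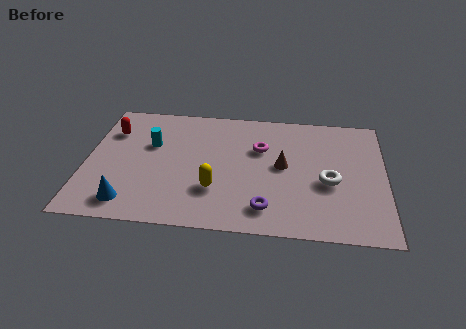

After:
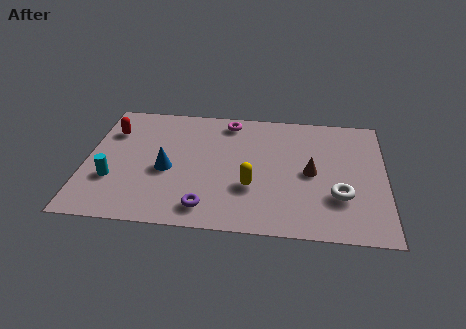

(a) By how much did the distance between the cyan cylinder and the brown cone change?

+2.5

They were about 5.3 units apart before and 7.8 after — 2.5 units further apart.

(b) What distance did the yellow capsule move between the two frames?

1.4

The yellow capsule moved from about (5.1, 2.3) to (6.5, 2.6), a distance of √(1.4² + 0.3²) ≈ 1.4.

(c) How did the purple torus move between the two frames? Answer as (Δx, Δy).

(-2.3, -0.2)

The purple torus was at about (7.1, 1.4) and moved to about (4.8, 1.2).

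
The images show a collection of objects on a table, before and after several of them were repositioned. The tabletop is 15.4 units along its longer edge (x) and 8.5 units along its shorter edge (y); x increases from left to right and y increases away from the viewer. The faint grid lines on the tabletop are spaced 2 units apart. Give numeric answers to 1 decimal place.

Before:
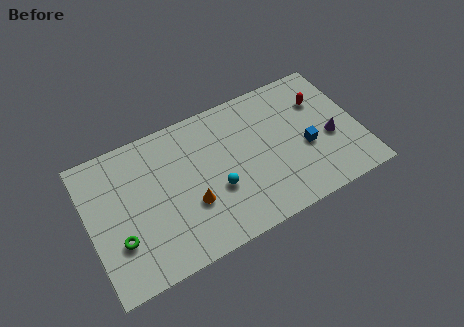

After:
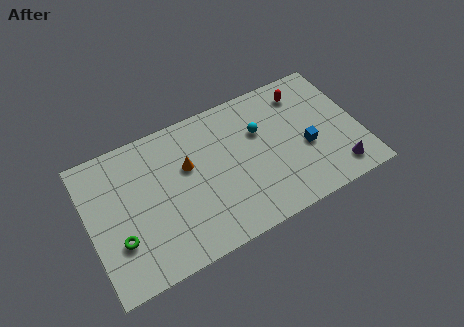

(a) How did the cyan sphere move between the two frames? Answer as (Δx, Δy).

(2.8, 2.4)

The cyan sphere started near (7.1, 3.2) and ended near (9.9, 5.6).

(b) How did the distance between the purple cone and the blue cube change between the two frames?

+1.2

They were about 1.4 units apart before and 2.6 after — 1.2 units further apart.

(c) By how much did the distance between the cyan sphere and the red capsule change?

-4.0

Before: roughly 7.0 units apart; after: 3.0. That's 4.0 units closer together.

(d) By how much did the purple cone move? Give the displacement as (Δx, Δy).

(0.1, -2.1)

The purple cone started near (13.7, 3.5) and ended near (13.8, 1.4).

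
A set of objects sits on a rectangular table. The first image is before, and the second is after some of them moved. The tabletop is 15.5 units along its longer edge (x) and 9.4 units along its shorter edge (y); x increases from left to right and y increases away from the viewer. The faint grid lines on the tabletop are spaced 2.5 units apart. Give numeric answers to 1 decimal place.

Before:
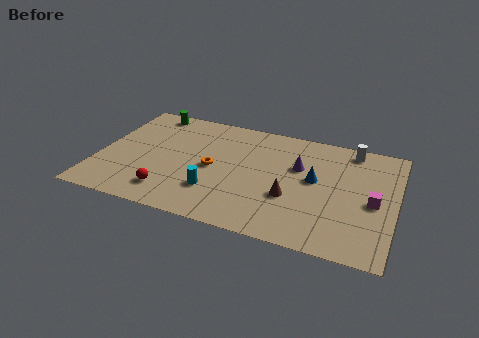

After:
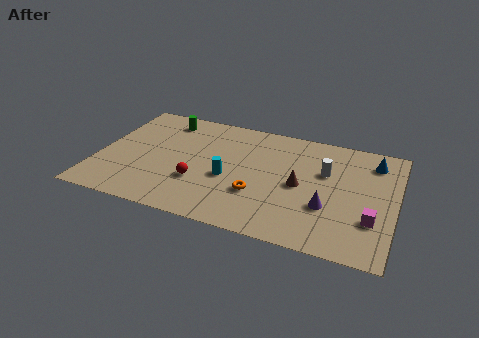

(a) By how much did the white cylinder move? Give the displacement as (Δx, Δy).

(-1.2, -2.3)

From the two frames, the white cylinder sits at roughly (13.0, 8.3) before and (11.8, 6.0) after.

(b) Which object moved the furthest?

the blue cone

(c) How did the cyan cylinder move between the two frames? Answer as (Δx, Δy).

(0.6, 1.3)

From the two frames, the cyan cylinder sits at roughly (6.3, 2.6) before and (6.9, 3.9) after.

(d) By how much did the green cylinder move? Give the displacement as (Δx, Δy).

(0.9, -0.5)

The green cylinder started near (2.2, 8.4) and ended near (3.1, 7.9).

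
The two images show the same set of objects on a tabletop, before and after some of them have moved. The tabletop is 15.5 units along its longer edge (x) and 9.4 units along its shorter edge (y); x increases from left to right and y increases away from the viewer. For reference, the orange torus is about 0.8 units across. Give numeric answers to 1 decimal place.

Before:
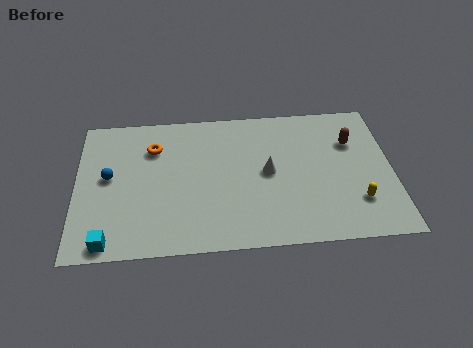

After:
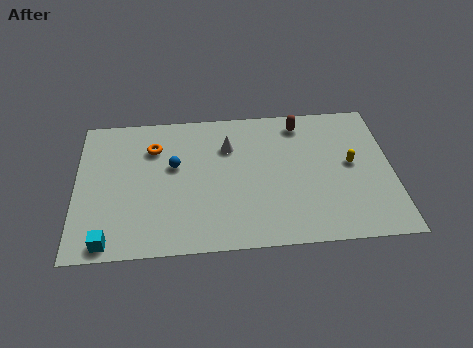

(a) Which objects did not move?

the cyan cube and the orange torus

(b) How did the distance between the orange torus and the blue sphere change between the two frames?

-1.2

Before: roughly 2.8 units apart; after: 1.6. That's 1.2 units closer together.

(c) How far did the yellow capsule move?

2.5

The yellow capsule was near (13.7, 2.5) before and (13.5, 5.0) after, so it travelled √(0.2² + 2.5²) ≈ 2.5 units.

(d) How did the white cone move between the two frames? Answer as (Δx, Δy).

(-1.9, 1.9)

The white cone started near (9.4, 4.8) and ended near (7.5, 6.7).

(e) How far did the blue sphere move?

3.2

From (1.6, 5.1) to (4.8, 5.6), the blue sphere covered √(3.2² + 0.5²) ≈ 3.2 units.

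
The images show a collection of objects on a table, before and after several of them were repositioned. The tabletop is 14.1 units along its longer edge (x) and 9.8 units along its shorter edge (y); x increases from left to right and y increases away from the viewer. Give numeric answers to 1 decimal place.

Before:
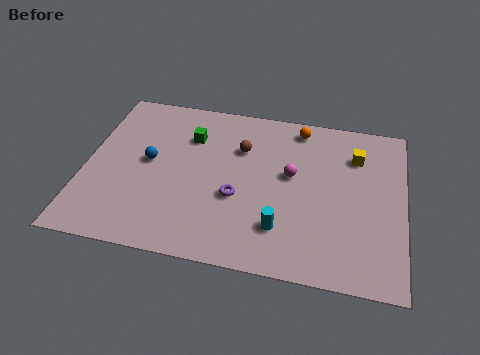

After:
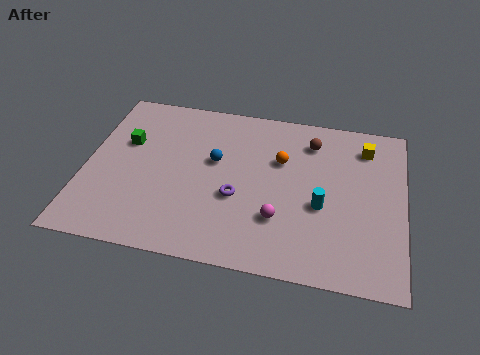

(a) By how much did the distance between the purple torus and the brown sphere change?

+2.1

The distance was about 3.0 in the first image and 5.1 in the second, so they moved 2.1 units further apart.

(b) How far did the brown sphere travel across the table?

3.3

The brown sphere was near (6.8, 6.8) before and (9.9, 7.8) after, so it travelled √(3.1² + 1.0²) ≈ 3.3 units.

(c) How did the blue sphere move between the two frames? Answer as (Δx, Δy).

(2.9, 0.6)

The blue sphere was at about (2.8, 5.2) and moved to about (5.7, 5.8).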